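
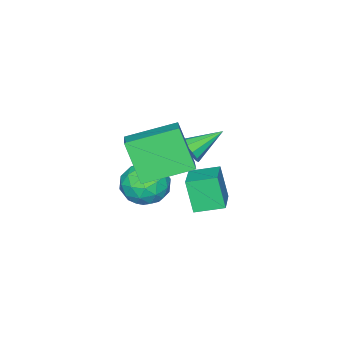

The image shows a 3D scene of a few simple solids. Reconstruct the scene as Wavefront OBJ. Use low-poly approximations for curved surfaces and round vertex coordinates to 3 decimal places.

v -0.324 1.459 -0.301
v 0.023 1.595 0.269
v -1.736 2.121 0.401
v 0.053 1.929 0.015
v -0.06 2.084 -0.359
v -0.274 2 -0.711
v -0.507 1.709 -0.906
v -0.67 1.324 -0.87
v -0.7 0.99 -0.617
v -0.587 0.835 -0.243
v -0.373 0.919 0.109
v -0.14 1.21 0.304
v -0.318 0.424 -2.732
v 0.27 0.725 -1.821
v 0.93 -0.845 -3.119
v 1.518 -0.544 -2.208
v 0.524 -1.058 -2.091
v -0.247 -0.274 -1.852
v 1.447 0.154 -3.088
v 0.676 0.938 -2.849
v 1.361 0.558 -2.041
v 0.791 -0.191 -1.425
v 0.409 0.071 -3.515
v -0.161 -0.678 -2.899
v -0.133 0.685 -2.243
v 1.333 -0.805 -2.697
v 0.749 -1.108 -2.628
v 1.095 -0.931 -2.093
v -0.437 0.098 -2.261
v -0.092 0.275 -1.726
v 0.058 -0.772 -1.884
v 1.292 -0.395 -3.214
v 1.637 -0.218 -2.679
v 0.105 0.811 -2.847
v 0.451 0.988 -2.312
v 1.142 0.652 -3.056
v 0.854 0.764 -1.837
v 1.587 0.019 -2.064
v 1.545 0.429 -2.581
v 1.092 0.89 -2.441
v 0.518 0.324 -1.475
v 1.252 -0.421 -1.702
v 0.667 -0.723 -1.633
v 0.214 -0.263 -1.493
v 1.159 0.226 -1.604
v -0.052 0.301 -3.238
v 0.682 -0.444 -3.465
v 0.986 0.143 -3.447
v 0.533 0.603 -3.307
v -0.387 -0.139 -2.876
v 0.346 -0.884 -3.103
v 0.108 -1.01 -2.499
v -0.345 -0.549 -2.359
v 0.041 -0.346 -3.336
v 2.884 1.591 0.008
v 2.671 0.604 1.792
v 1.338 3.032 0.622
v 1.126 2.045 2.406
v 4.074 2.575 0.694
v 3.862 1.588 2.478
v 2.529 4.016 1.308
v 2.316 3.029 3.092
v 1.468 3.249 -1.475
v 1.306 2.721 -0.049
v 0.737 4.237 -1.193
v 0.575 3.708 0.234
v 2.785 4.092 -1.014
v 2.623 3.563 0.413
v 2.054 5.079 -0.731
v 1.892 4.551 0.695
f 2 1 4
f 2 4 3
f 4 1 5
f 4 5 3
f 5 1 6
f 5 6 3
f 6 1 7
f 6 7 3
f 7 1 8
f 7 8 3
f 8 1 9
f 8 9 3
f 9 1 10
f 9 10 3
f 10 1 11
f 10 11 3
f 11 1 12
f 11 12 3
f 12 1 2
f 12 2 3
f 13 50 29
f 50 24 53
f 29 53 18
f 50 53 29
f 13 29 25
f 29 18 30
f 25 30 14
f 29 30 25
f 13 25 34
f 25 14 35
f 34 35 20
f 25 35 34
f 13 34 46
f 34 20 49
f 46 49 23
f 34 49 46
f 13 46 50
f 46 23 54
f 50 54 24
f 46 54 50
f 14 30 41
f 30 18 44
f 41 44 22
f 30 44 41
f 18 53 31
f 53 24 52
f 31 52 17
f 53 52 31
f 24 54 51
f 54 23 47
f 51 47 15
f 54 47 51
f 23 49 48
f 49 20 36
f 48 36 19
f 49 36 48
f 20 35 40
f 35 14 37
f 40 37 21
f 35 37 40
f 16 42 28
f 42 22 43
f 28 43 17
f 42 43 28
f 16 28 26
f 28 17 27
f 26 27 15
f 28 27 26
f 16 26 33
f 26 15 32
f 33 32 19
f 26 32 33
f 16 33 38
f 33 19 39
f 38 39 21
f 33 39 38
f 16 38 42
f 38 21 45
f 42 45 22
f 38 45 42
f 17 43 31
f 43 22 44
f 31 44 18
f 43 44 31
f 15 27 51
f 27 17 52
f 51 52 24
f 27 52 51
f 19 32 48
f 32 15 47
f 48 47 23
f 32 47 48
f 21 39 40
f 39 19 36
f 40 36 20
f 39 36 40
f 22 45 41
f 45 21 37
f 41 37 14
f 45 37 41
f 56 58 55
f 59 56 55
f 55 58 57
f 57 59 55
f 56 62 58
f 60 56 59
f 60 62 56
f 58 62 57
f 61 59 57
f 57 62 61
f 61 60 59
f 62 60 61
f 64 66 63
f 67 64 63
f 63 66 65
f 65 67 63
f 64 70 66
f 68 64 67
f 68 70 64
f 66 70 65
f 69 67 65
f 65 70 69
f 69 68 67
f 70 68 69



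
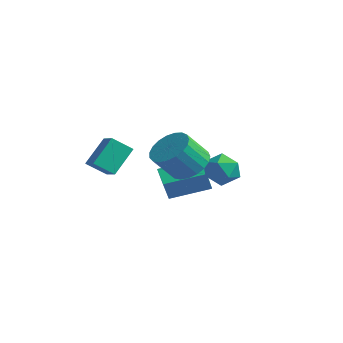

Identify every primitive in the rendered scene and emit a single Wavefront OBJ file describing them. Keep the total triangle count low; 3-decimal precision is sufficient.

v 0.939 -1.922 2.59
v 1.836 -2.283 2.382
v 1.699 -3.28 3.521
v 0.801 -2.918 3.73
v 1.925 -1.986 2.653
v 1.787 -2.983 3.792
v 1.842 -1.678 2.913
v 1.705 -2.674 4.052
v 1.604 -1.411 3.117
v 1.467 -2.408 4.256
v 1.25 -1.233 3.23
v 1.113 -2.23 4.369
v 0.843 -1.174 3.232
v 0.706 -2.171 4.372
v 0.452 -1.245 3.124
v 0.315 -2.241 4.263
v 0.145 -1.432 2.923
v 0.008 -2.429 4.063
v -0.024 -1.704 2.665
v -0.161 -2.701 3.804
v -0.027 -2.014 2.394
v -0.164 -3.01 3.533
v 0.137 -2.307 2.156
v -0.001 -3.304 3.296
v 0.439 -2.534 1.994
v 0.302 -3.531 3.134
v 0.828 -2.656 1.935
v 0.691 -3.652 3.074
v 1.236 -2.65 1.989
v 1.099 -3.646 3.129
v 1.593 -2.518 2.147
v 1.456 -3.515 3.287
v -3.403 -4.127 1.907
v -3.553 -3.047 3.091
v -2.989 -3.317 1.22
v -3.139 -2.237 2.405
v -2.541 -4.323 2.195
v -2.691 -3.243 3.38
v -2.127 -3.513 1.509
v -2.277 -2.433 2.693
v -4.94 1.167 -0.905
v -4.758 0.721 0.128
v -3.944 2.816 -0.368
v -3.762 2.37 0.665
v -3.738 0.59 -1.365
v -3.556 0.144 -0.332
v -2.742 2.239 -0.828
v -2.56 1.793 0.205
v 0.326 -0.126 2.191
v 0.77 0.117 1.429
v 1.49 -0.937 2.611
v 1.934 -0.694 1.849
v 1.772 -0.074 2.502
v 1.052 0.428 2.242
v 1.208 -1.248 1.798
v 0.488 -0.746 1.538
v 1.315 -0.576 1.186
v 1.664 0.149 1.621
v 0.596 -0.969 2.419
v 0.945 -0.244 2.854
f 2 1 5
f 2 5 3
f 3 5 6
f 3 6 4
f 5 1 7
f 5 7 6
f 6 7 8
f 6 8 4
f 7 1 9
f 7 9 8
f 8 9 10
f 8 10 4
f 9 1 11
f 9 11 10
f 10 11 12
f 10 12 4
f 11 1 13
f 11 13 12
f 12 13 14
f 12 14 4
f 13 1 15
f 13 15 14
f 14 15 16
f 14 16 4
f 15 1 17
f 15 17 16
f 16 17 18
f 16 18 4
f 17 1 19
f 17 19 18
f 18 19 20
f 18 20 4
f 19 1 21
f 19 21 20
f 20 21 22
f 20 22 4
f 21 1 23
f 21 23 22
f 22 23 24
f 22 24 4
f 23 1 25
f 23 25 24
f 24 25 26
f 24 26 4
f 25 1 27
f 25 27 26
f 26 27 28
f 26 28 4
f 27 1 29
f 27 29 28
f 28 29 30
f 28 30 4
f 29 1 31
f 29 31 30
f 30 31 32
f 30 32 4
f 31 1 2
f 31 2 32
f 32 2 3
f 32 3 4
f 34 36 33
f 37 34 33
f 33 36 35
f 35 37 33
f 34 40 36
f 38 34 37
f 38 40 34
f 36 40 35
f 39 37 35
f 35 40 39
f 39 38 37
f 40 38 39
f 42 44 41
f 45 42 41
f 41 44 43
f 43 45 41
f 42 48 44
f 46 42 45
f 46 48 42
f 44 48 43
f 47 45 43
f 43 48 47
f 47 46 45
f 48 46 47
f 49 60 54
f 49 54 50
f 49 50 56
f 49 56 59
f 49 59 60
f 50 54 58
f 54 60 53
f 60 59 51
f 59 56 55
f 56 50 57
f 52 58 53
f 52 53 51
f 52 51 55
f 52 55 57
f 52 57 58
f 53 58 54
f 51 53 60
f 55 51 59
f 57 55 56
f 58 57 50



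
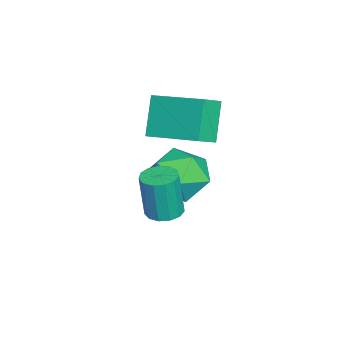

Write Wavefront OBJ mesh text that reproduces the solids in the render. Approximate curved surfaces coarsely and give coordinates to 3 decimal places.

v 1.979 2.358 -2.536
v 2.566 2.634 -2.508
v 2.569 2.459 -0.797
v 1.981 2.182 -0.824
v 2.323 2.906 -2.48
v 2.326 2.731 -0.769
v 1.97 3.004 -2.469
v 1.973 2.829 -0.758
v 1.62 2.897 -2.48
v 1.623 2.722 -0.769
v 1.384 2.618 -2.508
v 1.387 2.443 -0.797
v 1.336 2.257 -2.545
v 1.339 2.082 -0.834
v 1.493 1.927 -2.579
v 1.496 1.752 -0.868
v 1.804 1.735 -2.599
v 1.807 1.56 -0.888
v 2.17 1.74 -2.599
v 2.173 1.565 -0.888
v 2.475 1.941 -2.579
v 2.478 1.766 -0.868
v 2.623 2.274 -2.545
v 2.626 2.099 -0.834
v -1.917 1.689 -1.785
v -2.902 1.721 -0.4
v -1.049 3.593 -1.211
v -2.034 3.625 0.174
v -1.186 1.195 -1.254
v -2.171 1.227 0.131
v -0.318 3.099 -0.68
v -1.303 3.131 0.705
v -2.798 2.093 -3.852
v -2.103 2.98 -4.319
v -1.317 1.56 -2.661
v -0.622 2.447 -3.128
v -1.583 2.728 -2.432
v -2.498 3.058 -3.168
v -0.922 1.482 -3.812
v -1.837 1.812 -4.548
v -0.943 2.602 -4.294
v -1.352 3.372 -3.441
v -2.068 1.168 -3.539
v -2.477 1.938 -2.686
f 2 1 5
f 2 5 3
f 3 5 6
f 3 6 4
f 5 1 7
f 5 7 6
f 6 7 8
f 6 8 4
f 7 1 9
f 7 9 8
f 8 9 10
f 8 10 4
f 9 1 11
f 9 11 10
f 10 11 12
f 10 12 4
f 11 1 13
f 11 13 12
f 12 13 14
f 12 14 4
f 13 1 15
f 13 15 14
f 14 15 16
f 14 16 4
f 15 1 17
f 15 17 16
f 16 17 18
f 16 18 4
f 17 1 19
f 17 19 18
f 18 19 20
f 18 20 4
f 19 1 21
f 19 21 20
f 20 21 22
f 20 22 4
f 21 1 23
f 21 23 22
f 22 23 24
f 22 24 4
f 23 1 2
f 23 2 24
f 24 2 3
f 24 3 4
f 26 28 25
f 29 26 25
f 25 28 27
f 27 29 25
f 26 32 28
f 30 26 29
f 30 32 26
f 28 32 27
f 31 29 27
f 27 32 31
f 31 30 29
f 32 30 31
f 33 44 38
f 33 38 34
f 33 34 40
f 33 40 43
f 33 43 44
f 34 38 42
f 38 44 37
f 44 43 35
f 43 40 39
f 40 34 41
f 36 42 37
f 36 37 35
f 36 35 39
f 36 39 41
f 36 41 42
f 37 42 38
f 35 37 44
f 39 35 43
f 41 39 40
f 42 41 34



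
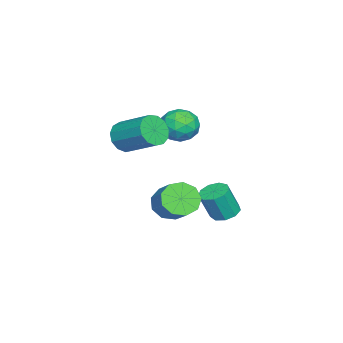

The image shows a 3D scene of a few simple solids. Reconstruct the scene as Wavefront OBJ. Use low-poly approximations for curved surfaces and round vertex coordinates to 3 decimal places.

v -2.331 1.623 1.538
v -1.38 1.808 1.031
v -1.5 0.612 2.729
v -0.549 0.797 2.222
v -1.05 1.608 2.758
v -1.563 2.233 2.022
v -1.317 0.187 1.738
v -1.83 0.812 1.002
v -0.753 0.92 1.155
v -0.588 1.799 1.785
v -2.292 0.621 1.975
v -2.127 1.5 2.605
v -1.929 1.804 1.18
v -0.951 0.616 2.58
v -1.246 1.093 2.895
v -0.687 1.202 2.597
v -2.036 2.054 1.762
v -1.477 2.163 1.464
v -1.283 2.045 2.479
v -1.403 0.257 2.296
v -0.844 0.366 1.998
v -2.193 1.218 1.163
v -1.634 1.327 0.865
v -1.597 0.375 1.281
v -1.001 1.391 0.955
v -0.512 0.797 1.655
v -0.964 0.438 1.371
v -1.266 0.806 0.938
v -0.904 1.907 1.325
v -0.415 1.314 2.025
v -0.71 1.79 2.34
v -1.012 2.157 1.907
v -0.535 1.386 1.398
v -2.465 1.106 1.735
v -1.976 0.513 2.435
v -1.868 0.263 1.853
v -2.17 0.63 1.42
v -2.368 1.623 2.105
v -1.879 1.029 2.805
v -1.614 1.614 2.822
v -1.916 1.982 2.389
v -2.345 1.034 2.362
v 0.059 1.219 -2.935
v 0.529 1.637 -3.788
v 1.69 2.559 -2.699
v 1.221 2.141 -1.845
v -0.015 2.064 -3.57
v 1.146 2.986 -2.48
v -0.524 2.096 -3.055
v 0.637 3.018 -1.965
v -0.76 1.717 -2.483
v 0.401 2.639 -1.393
v -0.612 1.105 -2.123
v 0.549 2.027 -1.033
v -0.151 0.547 -2.143
v 1.011 1.468 -1.053
v 0.41 0.303 -2.533
v 1.571 1.224 -1.443
v 0.806 0.488 -3.112
v 1.967 1.409 -2.022
v 0.853 1.015 -3.607
v 2.014 1.936 -2.517
v 0.545 -1.002 1.665
v 1.108 -0.757 0.914
v 1.758 1.027 1.985
v 1.195 0.782 2.735
v 0.621 -0.525 0.823
v 1.271 1.259 1.894
v 0.11 -0.445 1
v 0.76 1.339 2.071
v -0.263 -0.542 1.388
v 0.387 1.243 2.459
v -0.379 -0.785 1.863
v 0.271 1 2.934
v -0.202 -1.097 2.276
v 0.448 0.688 3.347
v 0.212 -1.379 2.494
v 0.862 0.406 3.565
v 0.732 -1.541 2.449
v 1.382 0.243 3.52
v 1.192 -1.532 2.155
v 1.842 0.252 3.226
v 1.447 -1.355 1.705
v 2.097 0.429 2.776
v 1.416 -1.066 1.243
v 2.066 0.718 2.314
v -2.318 3.385 -4.501
v -1.523 3.624 -4.629
v -1.107 3.114 -2.986
v -1.902 2.875 -2.859
v -1.828 4.062 -4.415
v -1.412 3.552 -2.772
v -2.362 4.183 -4.242
v -1.946 3.673 -2.599
v -2.876 3.931 -4.191
v -2.46 3.42 -2.548
v -3.129 3.423 -4.284
v -2.712 2.913 -2.641
v -3.002 2.898 -4.48
v -2.586 2.388 -2.837
v -2.555 2.601 -4.685
v -2.139 2.09 -3.042
v -1.998 2.67 -4.805
v -1.581 2.16 -3.162
v -1.59 3.075 -4.782
v -1.174 2.564 -3.139
f 1 38 17
f 38 12 41
f 17 41 6
f 38 41 17
f 1 17 13
f 17 6 18
f 13 18 2
f 17 18 13
f 1 13 22
f 13 2 23
f 22 23 8
f 13 23 22
f 1 22 34
f 22 8 37
f 34 37 11
f 22 37 34
f 1 34 38
f 34 11 42
f 38 42 12
f 34 42 38
f 2 18 29
f 18 6 32
f 29 32 10
f 18 32 29
f 6 41 19
f 41 12 40
f 19 40 5
f 41 40 19
f 12 42 39
f 42 11 35
f 39 35 3
f 42 35 39
f 11 37 36
f 37 8 24
f 36 24 7
f 37 24 36
f 8 23 28
f 23 2 25
f 28 25 9
f 23 25 28
f 4 30 16
f 30 10 31
f 16 31 5
f 30 31 16
f 4 16 14
f 16 5 15
f 14 15 3
f 16 15 14
f 4 14 21
f 14 3 20
f 21 20 7
f 14 20 21
f 4 21 26
f 21 7 27
f 26 27 9
f 21 27 26
f 4 26 30
f 26 9 33
f 30 33 10
f 26 33 30
f 5 31 19
f 31 10 32
f 19 32 6
f 31 32 19
f 3 15 39
f 15 5 40
f 39 40 12
f 15 40 39
f 7 20 36
f 20 3 35
f 36 35 11
f 20 35 36
f 9 27 28
f 27 7 24
f 28 24 8
f 27 24 28
f 10 33 29
f 33 9 25
f 29 25 2
f 33 25 29
f 44 43 47
f 44 47 45
f 45 47 48
f 45 48 46
f 47 43 49
f 47 49 48
f 48 49 50
f 48 50 46
f 49 43 51
f 49 51 50
f 50 51 52
f 50 52 46
f 51 43 53
f 51 53 52
f 52 53 54
f 52 54 46
f 53 43 55
f 53 55 54
f 54 55 56
f 54 56 46
f 55 43 57
f 55 57 56
f 56 57 58
f 56 58 46
f 57 43 59
f 57 59 58
f 58 59 60
f 58 60 46
f 59 43 61
f 59 61 60
f 60 61 62
f 60 62 46
f 61 43 44
f 61 44 62
f 62 44 45
f 62 45 46
f 64 63 67
f 64 67 65
f 65 67 68
f 65 68 66
f 67 63 69
f 67 69 68
f 68 69 70
f 68 70 66
f 69 63 71
f 69 71 70
f 70 71 72
f 70 72 66
f 71 63 73
f 71 73 72
f 72 73 74
f 72 74 66
f 73 63 75
f 73 75 74
f 74 75 76
f 74 76 66
f 75 63 77
f 75 77 76
f 76 77 78
f 76 78 66
f 77 63 79
f 77 79 78
f 78 79 80
f 78 80 66
f 79 63 81
f 79 81 80
f 80 81 82
f 80 82 66
f 81 63 83
f 81 83 82
f 82 83 84
f 82 84 66
f 83 63 85
f 83 85 84
f 84 85 86
f 84 86 66
f 85 63 64
f 85 64 86
f 86 64 65
f 86 65 66
f 88 87 91
f 88 91 89
f 89 91 92
f 89 92 90
f 91 87 93
f 91 93 92
f 92 93 94
f 92 94 90
f 93 87 95
f 93 95 94
f 94 95 96
f 94 96 90
f 95 87 97
f 95 97 96
f 96 97 98
f 96 98 90
f 97 87 99
f 97 99 98
f 98 99 100
f 98 100 90
f 99 87 101
f 99 101 100
f 100 101 102
f 100 102 90
f 101 87 103
f 101 103 102
f 102 103 104
f 102 104 90
f 103 87 105
f 103 105 104
f 104 105 106
f 104 106 90
f 105 87 88
f 105 88 106
f 106 88 89
f 106 89 90



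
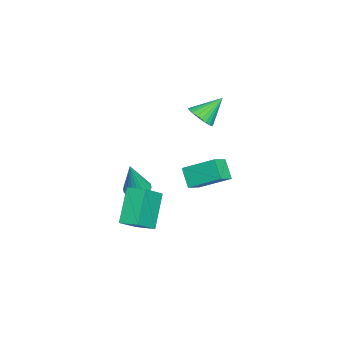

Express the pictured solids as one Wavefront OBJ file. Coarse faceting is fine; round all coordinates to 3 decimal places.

v 0.311 -1.761 -4.043
v 0.888 -1.564 -4.202
v 0.849 -1.959 -2.337
v 0.758 -1.326 -4.133
v 0.539 -1.173 -4.047
v 0.275 -1.137 -3.959
v 0.018 -1.225 -3.889
v -0.18 -1.418 -3.848
v -0.282 -1.68 -3.847
v -0.266 -1.957 -3.884
v -0.136 -2.196 -3.953
v 0.083 -2.348 -4.04
v 0.347 -2.384 -4.127
v 0.604 -2.297 -4.198
v 0.803 -2.103 -4.238
v 0.904 -1.842 -4.239
v 0.438 0.719 -2.384
v 1.208 0.384 -1.962
v 0.609 2.151 -1.562
v 1.379 1.817 -1.14
v 1.041 1.103 -3.18
v 1.811 0.769 -2.758
v 1.212 2.536 -2.358
v 1.982 2.201 -1.936
v 3.139 -1.197 -4.615
v 1.964 -1.111 -3.163
v 3.393 -0.337 -4.46
v 2.218 -0.251 -3.008
v 4.242 -1.689 -3.692
v 3.067 -1.603 -2.24
v 4.496 -0.829 -3.537
v 3.321 -0.743 -2.085
v -2 0.597 -0.596
v -1.489 1.093 -0.758
v -2.54 1.483 0.416
v -1.699 1.168 -0.936
v -1.954 1.157 -1.062
v -2.216 1.06 -1.117
v -2.445 0.892 -1.093
v -2.607 0.68 -0.993
v -2.676 0.455 -0.833
v -2.642 0.252 -0.636
v -2.51 0.101 -0.434
v -2.301 0.025 -0.256
v -2.046 0.037 -0.13
v -1.784 0.133 -0.075
v -1.555 0.301 -0.099
v -1.393 0.513 -0.199
v -1.324 0.738 -0.359
v -1.358 0.942 -0.556
f 2 1 4
f 2 4 3
f 4 1 5
f 4 5 3
f 5 1 6
f 5 6 3
f 6 1 7
f 6 7 3
f 7 1 8
f 7 8 3
f 8 1 9
f 8 9 3
f 9 1 10
f 9 10 3
f 10 1 11
f 10 11 3
f 11 1 12
f 11 12 3
f 12 1 13
f 12 13 3
f 13 1 14
f 13 14 3
f 14 1 15
f 14 15 3
f 15 1 16
f 15 16 3
f 16 1 2
f 16 2 3
f 18 20 17
f 21 18 17
f 17 20 19
f 19 21 17
f 18 24 20
f 22 18 21
f 22 24 18
f 20 24 19
f 23 21 19
f 19 24 23
f 23 22 21
f 24 22 23
f 26 28 25
f 29 26 25
f 25 28 27
f 27 29 25
f 26 32 28
f 30 26 29
f 30 32 26
f 28 32 27
f 31 29 27
f 27 32 31
f 31 30 29
f 32 30 31
f 34 33 36
f 34 36 35
f 36 33 37
f 36 37 35
f 37 33 38
f 37 38 35
f 38 33 39
f 38 39 35
f 39 33 40
f 39 40 35
f 40 33 41
f 40 41 35
f 41 33 42
f 41 42 35
f 42 33 43
f 42 43 35
f 43 33 44
f 43 44 35
f 44 33 45
f 44 45 35
f 45 33 46
f 45 46 35
f 46 33 47
f 46 47 35
f 47 33 48
f 47 48 35
f 48 33 49
f 48 49 35
f 49 33 50
f 49 50 35
f 50 33 34
f 50 34 35



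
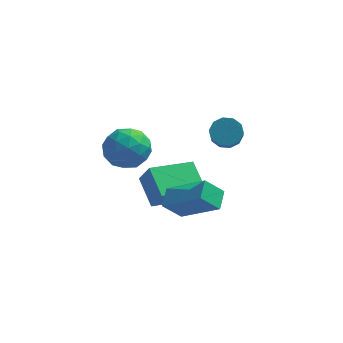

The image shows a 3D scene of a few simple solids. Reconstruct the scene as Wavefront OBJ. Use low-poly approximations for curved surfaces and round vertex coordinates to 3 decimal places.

v -0.206 3.27 0.663
v 0.372 3.013 0.319
v 0.523 1.572 1.653
v -0.054 1.83 1.997
v 0.512 3.307 0.621
v 0.664 1.866 1.956
v 0.378 3.588 0.939
v 0.53 2.147 2.274
v 0.021 3.747 1.152
v 0.173 2.307 2.487
v -0.422 3.725 1.177
v -0.271 2.284 2.512
v -0.783 3.528 1.007
v -0.632 2.087 2.341
v -0.924 3.234 0.704
v -0.772 1.793 2.039
v -0.79 2.953 0.386
v -0.638 1.512 1.721
v -0.433 2.793 0.173
v -0.281 1.353 1.508
v 0.011 2.816 0.148
v 0.162 1.375 1.483
v -2.364 -0.849 -0.874
v -0.7 -1.475 0.371
v -2.299 0.057 -0.505
v -0.635 -0.57 0.74
v -1.605 -0.55 -1.74
v 0.059 -1.177 -0.495
v -1.54 0.355 -1.371
v 0.124 -0.271 -0.126
v -3.495 0.163 2.134
v -2.809 -0.611 2.374
v -4.791 -0.809 2.706
v -4.105 -1.583 2.946
v -4.102 -0.679 3.503
v -3.301 -0.078 3.15
v -4.299 -1.342 1.93
v -3.498 -0.741 1.577
v -3.305 -1.541 2.248
v -3.184 -1.131 3.22
v -4.416 -0.289 1.86
v -4.295 0.121 2.832
v -3.038 -0.138 2.204
v -4.562 -1.282 2.876
v -4.56 -0.75 3.204
v -4.156 -1.205 3.345
v -3.328 0.175 2.66
v -2.924 -0.28 2.801
v -3.684 -0.32 3.465
v -4.676 -1.14 2.279
v -4.272 -1.595 2.42
v -3.444 -0.215 1.735
v -3.04 -0.67 1.876
v -3.916 -1.1 1.615
v -2.927 -1.14 2.271
v -3.688 -1.712 2.607
v -3.803 -1.57 2.01
v -3.332 -1.217 1.802
v -2.855 -0.899 2.842
v -3.617 -1.471 3.179
v -3.615 -0.939 3.506
v -3.144 -0.586 3.298
v -3.147 -1.446 2.768
v -3.983 0.051 1.901
v -4.745 -0.521 2.238
v -4.456 -0.834 1.782
v -3.985 -0.481 1.574
v -3.912 0.292 2.473
v -4.673 -0.28 2.809
v -4.268 -0.203 3.278
v -3.797 0.15 3.07
v -4.453 0.026 2.312
v -3.184 1.55 -3.077
v -3.9 2.777 -2.32
v -1.47 2.8 -3.481
v -2.186 4.027 -2.723
v -2.674 1.193 -2.017
v -3.39 2.42 -1.259
v -0.96 2.443 -2.42
v -1.676 3.67 -1.663
f 2 1 5
f 2 5 3
f 3 5 6
f 3 6 4
f 5 1 7
f 5 7 6
f 6 7 8
f 6 8 4
f 7 1 9
f 7 9 8
f 8 9 10
f 8 10 4
f 9 1 11
f 9 11 10
f 10 11 12
f 10 12 4
f 11 1 13
f 11 13 12
f 12 13 14
f 12 14 4
f 13 1 15
f 13 15 14
f 14 15 16
f 14 16 4
f 15 1 17
f 15 17 16
f 16 17 18
f 16 18 4
f 17 1 19
f 17 19 18
f 18 19 20
f 18 20 4
f 19 1 21
f 19 21 20
f 20 21 22
f 20 22 4
f 21 1 2
f 21 2 22
f 22 2 3
f 22 3 4
f 24 26 23
f 27 24 23
f 23 26 25
f 25 27 23
f 24 30 26
f 28 24 27
f 28 30 24
f 26 30 25
f 29 27 25
f 25 30 29
f 29 28 27
f 30 28 29
f 31 68 47
f 68 42 71
f 47 71 36
f 68 71 47
f 31 47 43
f 47 36 48
f 43 48 32
f 47 48 43
f 31 43 52
f 43 32 53
f 52 53 38
f 43 53 52
f 31 52 64
f 52 38 67
f 64 67 41
f 52 67 64
f 31 64 68
f 64 41 72
f 68 72 42
f 64 72 68
f 32 48 59
f 48 36 62
f 59 62 40
f 48 62 59
f 36 71 49
f 71 42 70
f 49 70 35
f 71 70 49
f 42 72 69
f 72 41 65
f 69 65 33
f 72 65 69
f 41 67 66
f 67 38 54
f 66 54 37
f 67 54 66
f 38 53 58
f 53 32 55
f 58 55 39
f 53 55 58
f 34 60 46
f 60 40 61
f 46 61 35
f 60 61 46
f 34 46 44
f 46 35 45
f 44 45 33
f 46 45 44
f 34 44 51
f 44 33 50
f 51 50 37
f 44 50 51
f 34 51 56
f 51 37 57
f 56 57 39
f 51 57 56
f 34 56 60
f 56 39 63
f 60 63 40
f 56 63 60
f 35 61 49
f 61 40 62
f 49 62 36
f 61 62 49
f 33 45 69
f 45 35 70
f 69 70 42
f 45 70 69
f 37 50 66
f 50 33 65
f 66 65 41
f 50 65 66
f 39 57 58
f 57 37 54
f 58 54 38
f 57 54 58
f 40 63 59
f 63 39 55
f 59 55 32
f 63 55 59
f 74 76 73
f 77 74 73
f 73 76 75
f 75 77 73
f 74 80 76
f 78 74 77
f 78 80 74
f 76 80 75
f 79 77 75
f 75 80 79
f 79 78 77
f 80 78 79



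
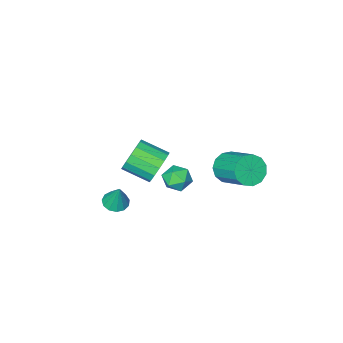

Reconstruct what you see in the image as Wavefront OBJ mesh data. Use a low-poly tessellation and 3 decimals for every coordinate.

v -2.658 0.998 -2.496
v -1.761 1.084 -2.679
v -1.724 2.809 -1.687
v -2.622 2.722 -1.504
v -2.012 1.314 -3.07
v -1.976 3.039 -2.077
v -2.468 1.444 -3.278
v -2.432 3.168 -2.286
v -2.985 1.432 -3.238
v -2.949 3.156 -2.246
v -3.398 1.282 -2.963
v -3.362 3.006 -1.971
v -3.576 1.042 -2.539
v -3.54 2.766 -1.547
v -3.462 0.788 -2.102
v -3.426 2.512 -1.11
v -3.093 0.6 -1.79
v -3.057 2.325 -0.798
v -2.586 0.539 -1.702
v -2.55 2.264 -0.709
v -2.102 0.624 -1.866
v -2.066 2.348 -0.874
v -1.794 0.827 -2.23
v -1.758 2.551 -1.238
v 0.526 -0.323 -1.815
v 1.221 -0.177 -2.476
v 2.048 -1.35 -1.867
v 1.354 -1.497 -1.205
v 1.348 0.115 -2.087
v 2.175 -1.059 -1.478
v 1.255 0.289 -1.625
v 2.082 -0.885 -1.016
v 0.966 0.299 -1.214
v 1.794 -0.875 -0.605
v 0.56 0.142 -0.964
v 1.388 -1.032 -0.355
v 0.145 -0.139 -0.942
v 0.973 -1.313 -0.333
v -0.168 -0.47 -1.153
v 0.659 -1.643 -0.544
v -0.295 -0.761 -1.542
v 0.532 -1.935 -0.933
v -0.202 -0.935 -2.004
v 0.625 -2.109 -1.395
v 0.086 -0.945 -2.415
v 0.914 -2.119 -1.806
v 0.492 -0.788 -2.665
v 1.32 -1.962 -2.056
v 0.907 -0.507 -2.687
v 1.735 -1.681 -2.078
v 3.708 0.612 -2.064
v 4.028 1.144 -2.285
v 3.812 1.108 -0.716
v 3.667 1.231 -2.289
v 3.318 1.12 -2.221
v 3.093 0.849 -2.103
v 3.063 0.502 -1.973
v 3.238 0.189 -1.872
v 3.562 0.011 -1.831
v 3.932 0.024 -1.864
v 4.231 0.223 -1.961
v 4.364 0.545 -2.09
v 4.288 0.889 -2.211
v 1.438 3.584 0.38
v 2.05 3.8 0.808
v 1.91 2.42 0.292
v 2.522 2.636 0.72
v 1.818 2.586 1.046
v 1.526 3.305 1.101
v 2.434 2.915 -0.001
v 2.142 3.634 0.054
v 2.666 3.387 0.573
v 2.285 3.183 1.22
v 1.675 3.037 -0.12
v 1.294 2.833 0.527
f 2 1 5
f 2 5 3
f 3 5 6
f 3 6 4
f 5 1 7
f 5 7 6
f 6 7 8
f 6 8 4
f 7 1 9
f 7 9 8
f 8 9 10
f 8 10 4
f 9 1 11
f 9 11 10
f 10 11 12
f 10 12 4
f 11 1 13
f 11 13 12
f 12 13 14
f 12 14 4
f 13 1 15
f 13 15 14
f 14 15 16
f 14 16 4
f 15 1 17
f 15 17 16
f 16 17 18
f 16 18 4
f 17 1 19
f 17 19 18
f 18 19 20
f 18 20 4
f 19 1 21
f 19 21 20
f 20 21 22
f 20 22 4
f 21 1 23
f 21 23 22
f 22 23 24
f 22 24 4
f 23 1 2
f 23 2 24
f 24 2 3
f 24 3 4
f 26 25 29
f 26 29 27
f 27 29 30
f 27 30 28
f 29 25 31
f 29 31 30
f 30 31 32
f 30 32 28
f 31 25 33
f 31 33 32
f 32 33 34
f 32 34 28
f 33 25 35
f 33 35 34
f 34 35 36
f 34 36 28
f 35 25 37
f 35 37 36
f 36 37 38
f 36 38 28
f 37 25 39
f 37 39 38
f 38 39 40
f 38 40 28
f 39 25 41
f 39 41 40
f 40 41 42
f 40 42 28
f 41 25 43
f 41 43 42
f 42 43 44
f 42 44 28
f 43 25 45
f 43 45 44
f 44 45 46
f 44 46 28
f 45 25 47
f 45 47 46
f 46 47 48
f 46 48 28
f 47 25 49
f 47 49 48
f 48 49 50
f 48 50 28
f 49 25 26
f 49 26 50
f 50 26 27
f 50 27 28
f 52 51 54
f 52 54 53
f 54 51 55
f 54 55 53
f 55 51 56
f 55 56 53
f 56 51 57
f 56 57 53
f 57 51 58
f 57 58 53
f 58 51 59
f 58 59 53
f 59 51 60
f 59 60 53
f 60 51 61
f 60 61 53
f 61 51 62
f 61 62 53
f 62 51 63
f 62 63 53
f 63 51 52
f 63 52 53
f 64 75 69
f 64 69 65
f 64 65 71
f 64 71 74
f 64 74 75
f 65 69 73
f 69 75 68
f 75 74 66
f 74 71 70
f 71 65 72
f 67 73 68
f 67 68 66
f 67 66 70
f 67 70 72
f 67 72 73
f 68 73 69
f 66 68 75
f 70 66 74
f 72 70 71
f 73 72 65



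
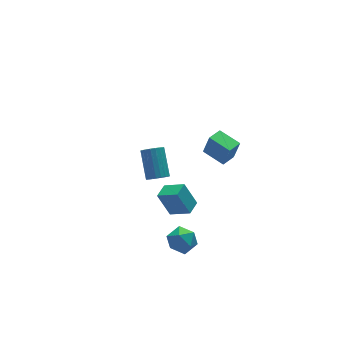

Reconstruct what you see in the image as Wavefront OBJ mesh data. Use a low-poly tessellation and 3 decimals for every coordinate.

v 1.425 -2.411 -2.464
v 0.935 -1.809 -1.019
v 0.649 -1.475 -3.117
v 0.159 -0.873 -1.672
v 2.181 -1.787 -2.468
v 1.691 -1.185 -1.023
v 1.405 -0.851 -3.121
v 0.915 -0.249 -1.676
v 2.954 -3.308 2.278
v 3.241 -3.462 3.547
v 2.381 -2.051 2.559
v 2.668 -2.204 3.828
v 3.832 -2.876 2.132
v 4.119 -3.029 3.401
v 3.259 -1.618 2.413
v 3.546 -1.772 3.682
v 0.333 -3.221 -2.313
v 0.957 -3.373 -3.008
v -0.577 -4.307 -2.892
v 0.047 -4.459 -3.587
v 0.262 -4.701 -2.698
v 0.824 -4.029 -2.34
v -0.444 -3.651 -3.56
v 0.118 -2.979 -3.202
v 0.477 -3.639 -3.779
v 0.913 -4.287 -3.246
v -0.533 -3.393 -2.654
v -0.097 -4.041 -2.121
v 1.98 2.72 -4.368
v 2.625 2.467 -4.265
v 3.004 3.946 -2.99
v 2.36 4.2 -3.092
v 2.666 2.648 -4.489
v 3.045 4.128 -3.213
v 2.589 2.843 -4.691
v 2.968 4.322 -3.416
v 2.406 3.016 -4.838
v 2.786 4.496 -3.562
v 2.15 3.138 -4.903
v 2.53 4.618 -3.628
v 1.865 3.188 -4.876
v 2.244 4.667 -3.6
v 1.599 3.157 -4.761
v 1.979 4.636 -3.485
v 1.4 3.05 -4.578
v 1.779 4.53 -3.302
v 1.3 2.886 -4.358
v 1.68 4.366 -3.083
v 1.319 2.694 -4.141
v 1.698 4.174 -2.865
v 1.451 2.506 -3.962
v 1.831 3.986 -2.687
v 1.675 2.355 -3.854
v 2.055 3.835 -2.578
v 1.952 2.268 -3.834
v 2.332 3.747 -2.559
v 2.234 2.258 -3.907
v 2.613 3.738 -2.632
v 2.472 2.328 -4.059
v 2.851 3.808 -2.784
f 2 4 1
f 5 2 1
f 1 4 3
f 3 5 1
f 2 8 4
f 6 2 5
f 6 8 2
f 4 8 3
f 7 5 3
f 3 8 7
f 7 6 5
f 8 6 7
f 10 12 9
f 13 10 9
f 9 12 11
f 11 13 9
f 10 16 12
f 14 10 13
f 14 16 10
f 12 16 11
f 15 13 11
f 11 16 15
f 15 14 13
f 16 14 15
f 17 28 22
f 17 22 18
f 17 18 24
f 17 24 27
f 17 27 28
f 18 22 26
f 22 28 21
f 28 27 19
f 27 24 23
f 24 18 25
f 20 26 21
f 20 21 19
f 20 19 23
f 20 23 25
f 20 25 26
f 21 26 22
f 19 21 28
f 23 19 27
f 25 23 24
f 26 25 18
f 30 29 33
f 30 33 31
f 31 33 34
f 31 34 32
f 33 29 35
f 33 35 34
f 34 35 36
f 34 36 32
f 35 29 37
f 35 37 36
f 36 37 38
f 36 38 32
f 37 29 39
f 37 39 38
f 38 39 40
f 38 40 32
f 39 29 41
f 39 41 40
f 40 41 42
f 40 42 32
f 41 29 43
f 41 43 42
f 42 43 44
f 42 44 32
f 43 29 45
f 43 45 44
f 44 45 46
f 44 46 32
f 45 29 47
f 45 47 46
f 46 47 48
f 46 48 32
f 47 29 49
f 47 49 48
f 48 49 50
f 48 50 32
f 49 29 51
f 49 51 50
f 50 51 52
f 50 52 32
f 51 29 53
f 51 53 52
f 52 53 54
f 52 54 32
f 53 29 55
f 53 55 54
f 54 55 56
f 54 56 32
f 55 29 57
f 55 57 56
f 56 57 58
f 56 58 32
f 57 29 59
f 57 59 58
f 58 59 60
f 58 60 32
f 59 29 30
f 59 30 60
f 60 30 31
f 60 31 32



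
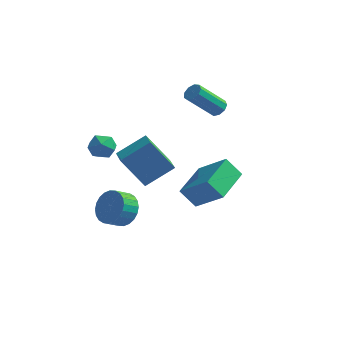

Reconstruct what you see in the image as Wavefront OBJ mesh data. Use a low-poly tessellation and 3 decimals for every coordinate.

v 3.255 -3.158 -0.173
v 2.456 -3.155 0.749
v 3.595 -1.085 0.117
v 2.796 -1.083 1.039
v 4.724 -3.577 1.101
v 3.925 -3.575 2.023
v 5.064 -1.505 1.391
v 4.265 -1.502 2.313
v -1.366 -0.129 -3.594
v -0.523 -0.359 -3.049
v -1.071 -1.02 -2.48
v -1.914 -0.791 -3.026
v -0.673 -0.052 -2.837
v -1.221 -0.714 -2.268
v -0.928 0.242 -2.74
v -1.476 -0.419 -2.171
v -1.25 0.481 -2.773
v -1.798 -0.18 -2.204
v -1.589 0.626 -2.931
v -2.137 -0.035 -2.362
v -1.895 0.657 -3.19
v -2.443 -0.004 -2.622
v -2.12 0.567 -3.511
v -2.668 -0.094 -2.942
v -2.23 0.372 -3.844
v -2.778 -0.289 -3.276
v -2.209 0.1 -4.14
v -2.757 -0.561 -3.571
v -2.059 -0.206 -4.352
v -2.607 -0.868 -3.783
v -1.804 -0.501 -4.449
v -2.352 -1.162 -3.88
v -1.482 -0.74 -4.416
v -2.03 -1.401 -3.847
v -1.143 -0.885 -4.258
v -1.691 -1.546 -3.689
v -0.837 -0.916 -3.998
v -1.385 -1.577 -3.43
v -0.612 -0.826 -3.678
v -1.16 -1.487 -3.109
v -0.502 -0.631 -3.344
v -1.05 -1.292 -2.776
v -2.506 -1.786 2.298
v -1.909 -1.322 2.586
v -1.651 -2.758 2.094
v -1.054 -2.294 2.382
v -1.63 -2.568 2.88
v -2.158 -1.967 3.007
v -1.402 -2.113 1.673
v -1.93 -1.512 1.8
v -1.226 -1.524 2.2
v -1.367 -1.805 2.946
v -2.193 -2.275 1.734
v -2.334 -2.556 2.48
v 2.271 4.219 1.95
v 2.536 4.545 2.335
v 1.394 3.728 3.815
v 1.129 3.401 3.43
v 2.222 4.731 2.196
v 1.081 3.913 3.676
v 1.932 4.677 1.941
v 0.79 3.859 3.421
v 1.8 4.408 1.691
v 0.658 3.591 3.171
v 1.888 4.051 1.562
v 0.746 3.234 3.042
v 2.155 3.772 1.615
v 1.014 2.955 3.095
v 2.477 3.702 1.824
v 1.335 2.885 3.304
v 2.702 3.874 2.092
v 1.56 3.057 3.572
v 2.725 4.207 2.294
v 1.584 3.389 3.774
v -1.818 0.717 -0.555
v -0.546 1.695 0.426
v -2.445 1.902 -0.922
v -1.174 2.879 0.059
v -0.566 0.841 -2.299
v 0.705 1.818 -1.318
v -1.194 2.025 -2.666
v 0.078 3.003 -1.685
f 2 4 1
f 5 2 1
f 1 4 3
f 3 5 1
f 2 8 4
f 6 2 5
f 6 8 2
f 4 8 3
f 7 5 3
f 3 8 7
f 7 6 5
f 8 6 7
f 10 9 13
f 10 13 11
f 11 13 14
f 11 14 12
f 13 9 15
f 13 15 14
f 14 15 16
f 14 16 12
f 15 9 17
f 15 17 16
f 16 17 18
f 16 18 12
f 17 9 19
f 17 19 18
f 18 19 20
f 18 20 12
f 19 9 21
f 19 21 20
f 20 21 22
f 20 22 12
f 21 9 23
f 21 23 22
f 22 23 24
f 22 24 12
f 23 9 25
f 23 25 24
f 24 25 26
f 24 26 12
f 25 9 27
f 25 27 26
f 26 27 28
f 26 28 12
f 27 9 29
f 27 29 28
f 28 29 30
f 28 30 12
f 29 9 31
f 29 31 30
f 30 31 32
f 30 32 12
f 31 9 33
f 31 33 32
f 32 33 34
f 32 34 12
f 33 9 35
f 33 35 34
f 34 35 36
f 34 36 12
f 35 9 37
f 35 37 36
f 36 37 38
f 36 38 12
f 37 9 39
f 37 39 38
f 38 39 40
f 38 40 12
f 39 9 41
f 39 41 40
f 40 41 42
f 40 42 12
f 41 9 10
f 41 10 42
f 42 10 11
f 42 11 12
f 43 54 48
f 43 48 44
f 43 44 50
f 43 50 53
f 43 53 54
f 44 48 52
f 48 54 47
f 54 53 45
f 53 50 49
f 50 44 51
f 46 52 47
f 46 47 45
f 46 45 49
f 46 49 51
f 46 51 52
f 47 52 48
f 45 47 54
f 49 45 53
f 51 49 50
f 52 51 44
f 56 55 59
f 56 59 57
f 57 59 60
f 57 60 58
f 59 55 61
f 59 61 60
f 60 61 62
f 60 62 58
f 61 55 63
f 61 63 62
f 62 63 64
f 62 64 58
f 63 55 65
f 63 65 64
f 64 65 66
f 64 66 58
f 65 55 67
f 65 67 66
f 66 67 68
f 66 68 58
f 67 55 69
f 67 69 68
f 68 69 70
f 68 70 58
f 69 55 71
f 69 71 70
f 70 71 72
f 70 72 58
f 71 55 73
f 71 73 72
f 72 73 74
f 72 74 58
f 73 55 56
f 73 56 74
f 74 56 57
f 74 57 58
f 76 78 75
f 79 76 75
f 75 78 77
f 77 79 75
f 76 82 78
f 80 76 79
f 80 82 76
f 78 82 77
f 81 79 77
f 77 82 81
f 81 80 79
f 82 80 81



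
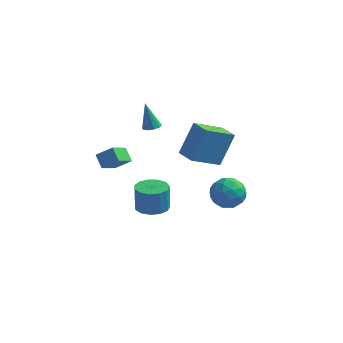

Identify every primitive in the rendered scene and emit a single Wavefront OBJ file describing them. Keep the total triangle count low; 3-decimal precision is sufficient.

v -1.452 0.609 -3.582
v -0.578 0.955 -3.577
v -0.634 1.077 -2.053
v -1.508 0.731 -2.058
v -0.903 1.371 -3.623
v -0.959 1.493 -2.099
v -1.402 1.545 -3.655
v -1.458 1.667 -2.131
v -1.917 1.422 -3.664
v -1.973 1.544 -2.14
v -2.284 1.04 -3.648
v -2.341 1.163 -2.123
v -2.387 0.522 -3.61
v -2.444 0.644 -2.086
v -2.193 0.032 -3.563
v -2.25 0.154 -2.039
v -1.764 -0.276 -3.523
v -1.82 -0.154 -1.999
v -1.235 -0.302 -3.501
v -1.292 -0.18 -1.977
v -0.775 -0.039 -3.505
v -0.832 0.083 -1.981
v -0.53 0.429 -3.533
v -0.587 0.551 -2.009
v 2.535 -0.146 -0.139
v 3.189 -0.09 -0.92
v 3.071 -1.67 0.2
v 3.725 -1.614 -0.581
v 3.87 -1.037 0.248
v 3.538 -0.095 0.038
v 2.722 -1.665 -0.758
v 2.39 -0.723 -0.968
v 3.304 -1.028 -1.303
v 4.013 -0.64 -0.681
v 2.247 -1.12 -0.039
v 2.956 -0.732 0.583
v 2.815 0.015 -0.559
v 3.445 -1.775 -0.161
v 3.53 -1.436 0.326
v 3.914 -1.403 -0.133
v 3.02 0.012 0.004
v 3.404 0.046 -0.455
v 3.805 -0.511 0.231
v 2.856 -1.806 -0.265
v 3.24 -1.772 -0.724
v 2.346 -0.357 -0.587
v 2.73 -0.324 -1.046
v 2.455 -1.249 -0.951
v 3.267 -0.503 -1.243
v 3.582 -1.398 -1.044
v 2.993 -1.428 -1.148
v 2.798 -0.875 -1.271
v 3.684 -0.275 -0.878
v 3.999 -1.17 -0.678
v 4.084 -0.831 -0.191
v 3.889 -0.278 -0.314
v 3.752 -0.826 -1.103
v 2.261 -0.59 -0.042
v 2.576 -1.485 0.158
v 2.371 -1.482 -0.406
v 2.176 -0.929 -0.529
v 2.678 -0.362 0.324
v 2.993 -1.257 0.523
v 3.462 -0.885 0.551
v 3.267 -0.332 0.428
v 2.508 -0.934 0.383
v 0.523 1.177 0.176
v 1.044 2.075 2.047
v -0.415 1.963 0.06
v 0.105 2.861 1.931
v 1.715 2.459 -0.771
v 2.235 3.357 1.1
v 0.776 3.245 -0.887
v 1.297 4.143 0.984
v -2.28 3.059 1.025
v -2.003 2.614 1.155
v -2.72 3.261 2.655
v -1.784 2.91 1.177
v -1.797 3.276 1.128
v -2.036 3.54 1.031
v -2.39 3.579 0.931
v -2.692 3.375 0.875
v -2.802 3.022 0.889
v -2.668 2.687 0.967
v -2.352 2.526 1.072
v -4.377 2.056 -1.033
v -4.705 0.929 -0.346
v -3.478 2.203 -0.364
v -3.805 1.076 0.323
v -3.855 1.544 -1.623
v -4.182 0.417 -0.936
v -2.955 1.691 -0.954
v -3.283 0.564 -0.267
f 2 1 5
f 2 5 3
f 3 5 6
f 3 6 4
f 5 1 7
f 5 7 6
f 6 7 8
f 6 8 4
f 7 1 9
f 7 9 8
f 8 9 10
f 8 10 4
f 9 1 11
f 9 11 10
f 10 11 12
f 10 12 4
f 11 1 13
f 11 13 12
f 12 13 14
f 12 14 4
f 13 1 15
f 13 15 14
f 14 15 16
f 14 16 4
f 15 1 17
f 15 17 16
f 16 17 18
f 16 18 4
f 17 1 19
f 17 19 18
f 18 19 20
f 18 20 4
f 19 1 21
f 19 21 20
f 20 21 22
f 20 22 4
f 21 1 23
f 21 23 22
f 22 23 24
f 22 24 4
f 23 1 2
f 23 2 24
f 24 2 3
f 24 3 4
f 25 62 41
f 62 36 65
f 41 65 30
f 62 65 41
f 25 41 37
f 41 30 42
f 37 42 26
f 41 42 37
f 25 37 46
f 37 26 47
f 46 47 32
f 37 47 46
f 25 46 58
f 46 32 61
f 58 61 35
f 46 61 58
f 25 58 62
f 58 35 66
f 62 66 36
f 58 66 62
f 26 42 53
f 42 30 56
f 53 56 34
f 42 56 53
f 30 65 43
f 65 36 64
f 43 64 29
f 65 64 43
f 36 66 63
f 66 35 59
f 63 59 27
f 66 59 63
f 35 61 60
f 61 32 48
f 60 48 31
f 61 48 60
f 32 47 52
f 47 26 49
f 52 49 33
f 47 49 52
f 28 54 40
f 54 34 55
f 40 55 29
f 54 55 40
f 28 40 38
f 40 29 39
f 38 39 27
f 40 39 38
f 28 38 45
f 38 27 44
f 45 44 31
f 38 44 45
f 28 45 50
f 45 31 51
f 50 51 33
f 45 51 50
f 28 50 54
f 50 33 57
f 54 57 34
f 50 57 54
f 29 55 43
f 55 34 56
f 43 56 30
f 55 56 43
f 27 39 63
f 39 29 64
f 63 64 36
f 39 64 63
f 31 44 60
f 44 27 59
f 60 59 35
f 44 59 60
f 33 51 52
f 51 31 48
f 52 48 32
f 51 48 52
f 34 57 53
f 57 33 49
f 53 49 26
f 57 49 53
f 68 70 67
f 71 68 67
f 67 70 69
f 69 71 67
f 68 74 70
f 72 68 71
f 72 74 68
f 70 74 69
f 73 71 69
f 69 74 73
f 73 72 71
f 74 72 73
f 76 75 78
f 76 78 77
f 78 75 79
f 78 79 77
f 79 75 80
f 79 80 77
f 80 75 81
f 80 81 77
f 81 75 82
f 81 82 77
f 82 75 83
f 82 83 77
f 83 75 84
f 83 84 77
f 84 75 85
f 84 85 77
f 85 75 76
f 85 76 77
f 87 89 86
f 90 87 86
f 86 89 88
f 88 90 86
f 87 93 89
f 91 87 90
f 91 93 87
f 89 93 88
f 92 90 88
f 88 93 92
f 92 91 90
f 93 91 92



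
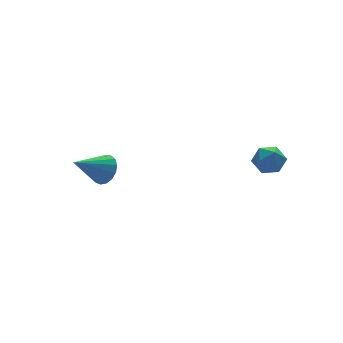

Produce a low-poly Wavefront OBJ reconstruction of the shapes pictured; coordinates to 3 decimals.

v 3.188 -2.909 -1.335
v 4.03 -2.517 -1.216
v 3.81 -4.283 -1.204
v 4.652 -3.891 -1.085
v 3.997 -3.806 -0.422
v 3.613 -2.956 -0.502
v 4.227 -3.844 -1.918
v 3.843 -2.994 -1.998
v 4.672 -3.095 -1.576
v 4.53 -3.071 -0.651
v 3.31 -3.729 -1.769
v 3.168 -3.705 -0.844
v -1.931 2.966 -3.872
v -1.547 3.597 -3.274
v -3.689 2.914 -2.688
v -1.762 3.855 -3.581
v -2.015 3.909 -3.954
v -2.249 3.747 -4.309
v -2.41 3.407 -4.564
v -2.462 2.965 -4.66
v -2.391 2.524 -4.575
v -2.216 2.184 -4.33
v -1.975 2.023 -3.979
v -1.724 2.079 -3.604
v -1.521 2.337 -3.29
v -1.411 2.74 -3.11
v -1.421 3.195 -3.104
f 1 12 6
f 1 6 2
f 1 2 8
f 1 8 11
f 1 11 12
f 2 6 10
f 6 12 5
f 12 11 3
f 11 8 7
f 8 2 9
f 4 10 5
f 4 5 3
f 4 3 7
f 4 7 9
f 4 9 10
f 5 10 6
f 3 5 12
f 7 3 11
f 9 7 8
f 10 9 2
f 14 13 16
f 14 16 15
f 16 13 17
f 16 17 15
f 17 13 18
f 17 18 15
f 18 13 19
f 18 19 15
f 19 13 20
f 19 20 15
f 20 13 21
f 20 21 15
f 21 13 22
f 21 22 15
f 22 13 23
f 22 23 15
f 23 13 24
f 23 24 15
f 24 13 25
f 24 25 15
f 25 13 26
f 25 26 15
f 26 13 27
f 26 27 15
f 27 13 14
f 27 14 15



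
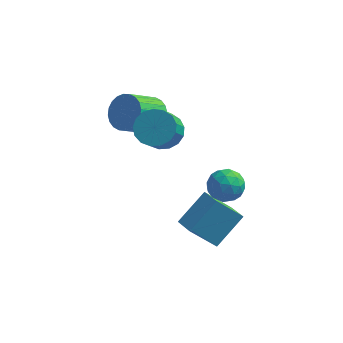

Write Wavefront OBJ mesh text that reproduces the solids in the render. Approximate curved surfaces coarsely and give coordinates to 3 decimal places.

v 1.288 0.37 -3.89
v 0.19 -0.102 -2.612
v 2.146 1.583 -2.707
v 1.048 1.112 -1.428
v 2.012 -0.452 -3.572
v 0.914 -0.923 -2.293
v 2.87 0.762 -2.388
v 1.772 0.29 -1.11
v -1.078 2.122 1.447
v -0.284 1.71 1.1
v -0.347 0.625 2.247
v -1.142 1.038 2.593
v -0.125 2.019 1.401
v -0.189 0.934 2.548
v -0.185 2.351 1.713
v -0.248 1.266 2.859
v -0.449 2.631 1.963
v -0.513 1.546 3.11
v -0.858 2.795 2.095
v -0.921 1.71 3.242
v -1.317 2.805 2.079
v -1.38 1.72 3.225
v -1.721 2.658 1.917
v -1.785 1.573 3.064
v -1.978 2.388 1.648
v -2.042 1.304 2.795
v -2.029 2.058 1.333
v -2.093 0.973 2.48
v -1.862 1.743 1.044
v -1.926 0.658 2.19
v -1.516 1.514 0.847
v -1.579 0.429 1.993
v -1.069 1.425 0.787
v -1.133 0.34 1.934
v -0.624 1.496 0.879
v -0.688 0.411 2.025
v 1.875 -1.115 2.05
v 2.338 -0.453 1.747
v 2.722 -2.007 1.393
v 3.185 -1.345 1.09
v 3.201 -1.533 1.931
v 2.677 -0.981 2.337
v 2.383 -1.479 0.803
v 1.859 -0.927 1.209
v 2.651 -0.678 0.976
v 3.157 -0.711 1.674
v 1.903 -1.749 1.466
v 2.409 -1.782 2.164
v 2.032 -0.705 1.956
v 3.028 -1.755 1.184
v 3.037 -1.865 1.678
v 3.309 -1.476 1.5
v 2.232 -1.016 2.303
v 2.503 -0.627 2.125
v 3.011 -1.262 2.234
v 2.557 -1.833 1.015
v 2.828 -1.444 0.837
v 1.751 -0.984 1.64
v 2.023 -0.595 1.462
v 2.049 -1.198 0.906
v 2.488 -0.449 1.325
v 2.986 -0.973 0.939
v 2.515 -1.052 0.77
v 2.207 -0.727 1.008
v 2.785 -0.468 1.735
v 3.283 -0.993 1.349
v 3.293 -1.103 1.843
v 2.985 -0.779 2.082
v 2.97 -0.601 1.282
v 1.777 -1.467 1.791
v 2.275 -1.992 1.405
v 2.075 -1.681 1.058
v 1.767 -1.357 1.297
v 2.074 -1.487 2.201
v 2.572 -2.011 1.815
v 2.853 -1.733 2.132
v 2.545 -1.408 2.37
v 2.09 -1.859 1.858
v -2.239 4.24 0.464
v -1.697 3.512 0.097
v -2.559 2.371 1.089
v -3.101 3.1 1.456
v -1.487 3.616 0.399
v -2.349 2.475 1.391
v -1.392 3.815 0.712
v -2.254 2.674 1.703
v -1.425 4.079 0.986
v -2.287 2.938 1.977
v -1.583 4.368 1.181
v -2.445 3.227 2.173
v -1.84 4.637 1.267
v -2.702 3.496 2.258
v -2.159 4.846 1.231
v -3.021 3.705 2.222
v -2.489 4.963 1.078
v -3.351 3.822 2.069
v -2.781 4.969 0.831
v -3.643 3.828 1.823
v -2.991 4.865 0.529
v -3.853 3.724 1.521
v -3.086 4.666 0.217
v -3.948 3.525 1.208
v -3.053 4.402 -0.057
v -3.915 3.261 0.934
v -2.895 4.113 -0.253
v -3.757 2.972 0.739
v -2.638 3.844 -0.338
v -3.5 2.703 0.653
v -2.319 3.635 -0.302
v -3.181 2.494 0.689
v -1.989 3.518 -0.149
v -2.851 2.377 0.842
f 2 4 1
f 5 2 1
f 1 4 3
f 3 5 1
f 2 8 4
f 6 2 5
f 6 8 2
f 4 8 3
f 7 5 3
f 3 8 7
f 7 6 5
f 8 6 7
f 10 9 13
f 10 13 11
f 11 13 14
f 11 14 12
f 13 9 15
f 13 15 14
f 14 15 16
f 14 16 12
f 15 9 17
f 15 17 16
f 16 17 18
f 16 18 12
f 17 9 19
f 17 19 18
f 18 19 20
f 18 20 12
f 19 9 21
f 19 21 20
f 20 21 22
f 20 22 12
f 21 9 23
f 21 23 22
f 22 23 24
f 22 24 12
f 23 9 25
f 23 25 24
f 24 25 26
f 24 26 12
f 25 9 27
f 25 27 26
f 26 27 28
f 26 28 12
f 27 9 29
f 27 29 28
f 28 29 30
f 28 30 12
f 29 9 31
f 29 31 30
f 30 31 32
f 30 32 12
f 31 9 33
f 31 33 32
f 32 33 34
f 32 34 12
f 33 9 35
f 33 35 34
f 34 35 36
f 34 36 12
f 35 9 10
f 35 10 36
f 36 10 11
f 36 11 12
f 37 74 53
f 74 48 77
f 53 77 42
f 74 77 53
f 37 53 49
f 53 42 54
f 49 54 38
f 53 54 49
f 37 49 58
f 49 38 59
f 58 59 44
f 49 59 58
f 37 58 70
f 58 44 73
f 70 73 47
f 58 73 70
f 37 70 74
f 70 47 78
f 74 78 48
f 70 78 74
f 38 54 65
f 54 42 68
f 65 68 46
f 54 68 65
f 42 77 55
f 77 48 76
f 55 76 41
f 77 76 55
f 48 78 75
f 78 47 71
f 75 71 39
f 78 71 75
f 47 73 72
f 73 44 60
f 72 60 43
f 73 60 72
f 44 59 64
f 59 38 61
f 64 61 45
f 59 61 64
f 40 66 52
f 66 46 67
f 52 67 41
f 66 67 52
f 40 52 50
f 52 41 51
f 50 51 39
f 52 51 50
f 40 50 57
f 50 39 56
f 57 56 43
f 50 56 57
f 40 57 62
f 57 43 63
f 62 63 45
f 57 63 62
f 40 62 66
f 62 45 69
f 66 69 46
f 62 69 66
f 41 67 55
f 67 46 68
f 55 68 42
f 67 68 55
f 39 51 75
f 51 41 76
f 75 76 48
f 51 76 75
f 43 56 72
f 56 39 71
f 72 71 47
f 56 71 72
f 45 63 64
f 63 43 60
f 64 60 44
f 63 60 64
f 46 69 65
f 69 45 61
f 65 61 38
f 69 61 65
f 80 79 83
f 80 83 81
f 81 83 84
f 81 84 82
f 83 79 85
f 83 85 84
f 84 85 86
f 84 86 82
f 85 79 87
f 85 87 86
f 86 87 88
f 86 88 82
f 87 79 89
f 87 89 88
f 88 89 90
f 88 90 82
f 89 79 91
f 89 91 90
f 90 91 92
f 90 92 82
f 91 79 93
f 91 93 92
f 92 93 94
f 92 94 82
f 93 79 95
f 93 95 94
f 94 95 96
f 94 96 82
f 95 79 97
f 95 97 96
f 96 97 98
f 96 98 82
f 97 79 99
f 97 99 98
f 98 99 100
f 98 100 82
f 99 79 101
f 99 101 100
f 100 101 102
f 100 102 82
f 101 79 103
f 101 103 102
f 102 103 104
f 102 104 82
f 103 79 105
f 103 105 104
f 104 105 106
f 104 106 82
f 105 79 107
f 105 107 106
f 106 107 108
f 106 108 82
f 107 79 109
f 107 109 108
f 108 109 110
f 108 110 82
f 109 79 111
f 109 111 110
f 110 111 112
f 110 112 82
f 111 79 80
f 111 80 112
f 112 80 81
f 112 81 82



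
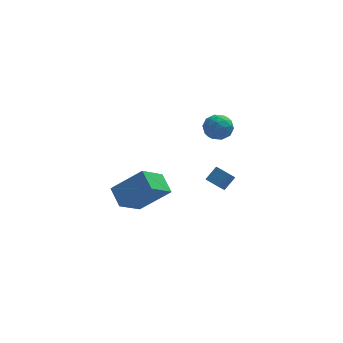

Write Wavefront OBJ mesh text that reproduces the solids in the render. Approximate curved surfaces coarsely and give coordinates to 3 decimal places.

v 1.705 0.44 3.72
v 2.534 0.201 3.725
v 1.386 -0.681 2.955
v 2.215 -0.92 2.96
v 1.752 -0.953 3.686
v 1.949 -0.26 4.16
v 1.971 -0.22 2.52
v 2.168 0.473 2.994
v 2.698 -0.207 2.984
v 2.562 -0.66 3.705
v 1.358 0.18 2.975
v 1.222 -0.273 3.696
v 2.147 0.419 3.79
v 1.773 -0.899 2.89
v 1.5 -0.919 3.317
v 1.987 -1.059 3.32
v 1.804 0.148 4.045
v 2.291 0.007 4.048
v 1.831 -0.671 4.025
v 1.629 -0.487 2.632
v 2.116 -0.628 2.635
v 1.933 0.579 3.36
v 2.42 0.439 3.363
v 2.089 0.191 2.655
v 2.731 0.039 3.357
v 2.543 -0.62 2.907
v 2.4 -0.209 2.649
v 2.516 0.199 2.927
v 2.651 -0.228 3.781
v 2.464 -0.887 3.331
v 2.192 -0.906 3.758
v 2.308 -0.499 4.036
v 2.748 -0.467 3.345
v 1.456 0.407 3.349
v 1.269 -0.252 2.899
v 1.612 0.019 2.644
v 1.728 0.426 2.922
v 1.377 0.14 3.773
v 1.189 -0.519 3.323
v 1.404 -0.679 3.753
v 1.52 -0.271 4.031
v 1.172 -0.013 3.335
v -1.819 -3.55 1.267
v -2.182 -2.477 1.863
v -3.429 -3.305 -0.153
v -3.792 -2.232 0.443
v -0.708 -2.568 0.177
v -1.071 -1.495 0.773
v -2.318 -2.323 -1.243
v -2.681 -1.25 -0.647
v 2.484 3.126 -3.981
v 3.123 3.545 -3.29
v 1.838 3.812 -3.8
v 2.477 4.231 -3.109
v 2.883 3.689 -4.691
v 3.522 4.108 -4
v 2.237 4.375 -4.51
v 2.876 4.794 -3.819
f 1 38 17
f 38 12 41
f 17 41 6
f 38 41 17
f 1 17 13
f 17 6 18
f 13 18 2
f 17 18 13
f 1 13 22
f 13 2 23
f 22 23 8
f 13 23 22
f 1 22 34
f 22 8 37
f 34 37 11
f 22 37 34
f 1 34 38
f 34 11 42
f 38 42 12
f 34 42 38
f 2 18 29
f 18 6 32
f 29 32 10
f 18 32 29
f 6 41 19
f 41 12 40
f 19 40 5
f 41 40 19
f 12 42 39
f 42 11 35
f 39 35 3
f 42 35 39
f 11 37 36
f 37 8 24
f 36 24 7
f 37 24 36
f 8 23 28
f 23 2 25
f 28 25 9
f 23 25 28
f 4 30 16
f 30 10 31
f 16 31 5
f 30 31 16
f 4 16 14
f 16 5 15
f 14 15 3
f 16 15 14
f 4 14 21
f 14 3 20
f 21 20 7
f 14 20 21
f 4 21 26
f 21 7 27
f 26 27 9
f 21 27 26
f 4 26 30
f 26 9 33
f 30 33 10
f 26 33 30
f 5 31 19
f 31 10 32
f 19 32 6
f 31 32 19
f 3 15 39
f 15 5 40
f 39 40 12
f 15 40 39
f 7 20 36
f 20 3 35
f 36 35 11
f 20 35 36
f 9 27 28
f 27 7 24
f 28 24 8
f 27 24 28
f 10 33 29
f 33 9 25
f 29 25 2
f 33 25 29
f 44 46 43
f 47 44 43
f 43 46 45
f 45 47 43
f 44 50 46
f 48 44 47
f 48 50 44
f 46 50 45
f 49 47 45
f 45 50 49
f 49 48 47
f 50 48 49
f 52 54 51
f 55 52 51
f 51 54 53
f 53 55 51
f 52 58 54
f 56 52 55
f 56 58 52
f 54 58 53
f 57 55 53
f 53 58 57
f 57 56 55
f 58 56 57



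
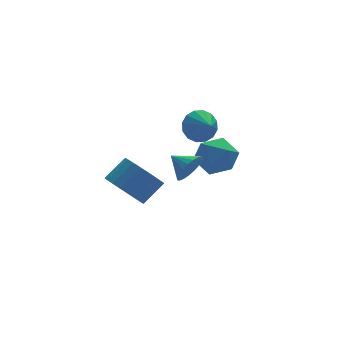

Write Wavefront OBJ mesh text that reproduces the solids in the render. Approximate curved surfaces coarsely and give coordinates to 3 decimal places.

v -2.497 -2.94 -1.303
v -1.801 -3.222 -2.022
v -0.806 -2.922 -1.176
v -1.503 -2.64 -0.457
v -1.854 -2.802 -2.108
v -0.859 -2.502 -1.262
v -2.018 -2.406 -2.056
v -1.024 -2.105 -1.21
v -2.266 -2.102 -1.873
v -1.271 -1.801 -1.027
v -2.553 -1.942 -1.592
v -1.558 -1.642 -0.745
v -2.831 -1.956 -1.26
v -1.836 -1.656 -0.414
v -3.051 -2.14 -0.937
v -2.056 -1.839 -0.09
v -3.175 -2.462 -0.676
v -2.181 -2.161 0.17
v -3.182 -2.866 -0.524
v -2.188 -2.566 0.322
v -3.071 -3.284 -0.507
v -2.076 -2.984 0.339
v -2.861 -3.642 -0.627
v -1.866 -3.342 0.219
v -2.587 -3.879 -0.864
v -1.593 -3.578 -0.018
v -2.298 -3.953 -1.177
v -1.304 -3.653 -0.331
v -2.044 -3.852 -1.512
v -1.049 -3.552 -0.666
v -1.868 -3.594 -1.811
v -0.873 -3.294 -0.965
v 2.52 1.651 -2.165
v 3.501 1.626 -2.67
v 2.339 -0.106 -2.43
v 3.32 -0.131 -2.935
v 3.263 0.058 -1.849
v 3.375 1.144 -1.685
v 2.465 0.376 -3.415
v 2.577 1.462 -3.251
v 3.468 0.839 -3.442
v 3.961 0.642 -2.474
v 1.879 0.878 -2.626
v 2.372 0.681 -1.658
v 1.328 -0.271 -2.392
v 1.876 -0.21 -1.772
v 0.752 0.591 -1.968
v 2.013 -0.001 -2.01
v 2.032 0.161 -2.314
v 1.929 0.248 -2.631
v 1.722 0.246 -2.908
v 1.447 0.154 -3.095
v 1.151 -0.011 -3.16
v 0.886 -0.221 -3.093
v 0.697 -0.44 -2.904
v 0.617 -0.63 -2.627
v 0.66 -0.757 -2.309
v 0.819 -0.801 -2.006
v 1.065 -0.753 -1.769
v 1.357 -0.621 -1.64
v 1.644 -0.429 -1.641
v 2.307 1.216 -0.759
v 2.996 1.584 -0.332
v 2.493 0.264 -0.241
v 2.632 1.66 -0.06
v 2.181 1.618 0.025
v 1.764 1.468 -0.1
v 1.492 1.251 -0.402
v 1.438 1.024 -0.799
v 1.617 0.848 -1.186
v 1.981 0.772 -1.458
v 2.432 0.814 -1.543
v 2.849 0.964 -1.418
v 3.121 1.181 -1.116
v 3.175 1.408 -0.719
f 2 1 5
f 2 5 3
f 3 5 6
f 3 6 4
f 5 1 7
f 5 7 6
f 6 7 8
f 6 8 4
f 7 1 9
f 7 9 8
f 8 9 10
f 8 10 4
f 9 1 11
f 9 11 10
f 10 11 12
f 10 12 4
f 11 1 13
f 11 13 12
f 12 13 14
f 12 14 4
f 13 1 15
f 13 15 14
f 14 15 16
f 14 16 4
f 15 1 17
f 15 17 16
f 16 17 18
f 16 18 4
f 17 1 19
f 17 19 18
f 18 19 20
f 18 20 4
f 19 1 21
f 19 21 20
f 20 21 22
f 20 22 4
f 21 1 23
f 21 23 22
f 22 23 24
f 22 24 4
f 23 1 25
f 23 25 24
f 24 25 26
f 24 26 4
f 25 1 27
f 25 27 26
f 26 27 28
f 26 28 4
f 27 1 29
f 27 29 28
f 28 29 30
f 28 30 4
f 29 1 31
f 29 31 30
f 30 31 32
f 30 32 4
f 31 1 2
f 31 2 32
f 32 2 3
f 32 3 4
f 33 44 38
f 33 38 34
f 33 34 40
f 33 40 43
f 33 43 44
f 34 38 42
f 38 44 37
f 44 43 35
f 43 40 39
f 40 34 41
f 36 42 37
f 36 37 35
f 36 35 39
f 36 39 41
f 36 41 42
f 37 42 38
f 35 37 44
f 39 35 43
f 41 39 40
f 42 41 34
f 46 45 48
f 46 48 47
f 48 45 49
f 48 49 47
f 49 45 50
f 49 50 47
f 50 45 51
f 50 51 47
f 51 45 52
f 51 52 47
f 52 45 53
f 52 53 47
f 53 45 54
f 53 54 47
f 54 45 55
f 54 55 47
f 55 45 56
f 55 56 47
f 56 45 57
f 56 57 47
f 57 45 58
f 57 58 47
f 58 45 59
f 58 59 47
f 59 45 60
f 59 60 47
f 60 45 61
f 60 61 47
f 61 45 46
f 61 46 47
f 63 62 65
f 63 65 64
f 65 62 66
f 65 66 64
f 66 62 67
f 66 67 64
f 67 62 68
f 67 68 64
f 68 62 69
f 68 69 64
f 69 62 70
f 69 70 64
f 70 62 71
f 70 71 64
f 71 62 72
f 71 72 64
f 72 62 73
f 72 73 64
f 73 62 74
f 73 74 64
f 74 62 75
f 74 75 64
f 75 62 63
f 75 63 64



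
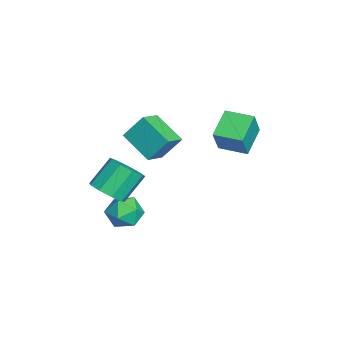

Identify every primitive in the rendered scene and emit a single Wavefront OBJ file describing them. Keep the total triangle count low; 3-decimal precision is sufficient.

v -4.149 -1.538 1.09
v -4.131 -0.485 2.488
v -2.833 -0.2 0.063
v -2.814 0.853 1.461
v -3.046 -2.233 1.599
v -3.027 -1.18 2.997
v -1.729 -0.895 0.572
v -1.711 0.158 1.97
v 2.132 -2.811 0.635
v 2.893 -3.127 1.301
v 2.109 -2.125 2.672
v 1.348 -1.809 2.005
v 3.094 -2.515 0.968
v 2.309 -1.512 2.339
v 2.844 -2.041 0.479
v 2.06 -1.039 1.849
v 2.261 -1.928 0.063
v 1.477 -0.926 1.433
v 1.618 -2.228 -0.086
v 0.834 -1.226 1.285
v 1.215 -2.801 0.103
v 0.431 -1.799 1.473
v 1.242 -3.378 0.54
v 0.458 -2.376 1.911
v 1.685 -3.691 1.022
v 0.901 -2.688 2.392
v 2.337 -3.591 1.323
v 1.553 -2.589 2.693
v -1.522 2.721 1.65
v -2.954 3.342 2.585
v -0.906 4.218 1.597
v -2.338 4.84 2.533
v -0.662 2.42 3.167
v -2.094 3.042 4.103
v -0.046 3.918 3.115
v -1.478 4.539 4.05
v 0.187 -1.72 -1.662
v 0.994 -0.984 -1.608
v 1.346 -3.016 -1.332
v 2.153 -2.28 -1.278
v 1.385 -2.307 -0.5
v 0.669 -1.507 -0.704
v 1.671 -2.493 -2.236
v 0.955 -1.693 -2.44
v 1.912 -1.462 -1.962
v 1.734 -1.347 -0.889
v 0.606 -2.653 -2.051
v 0.428 -2.538 -0.978
f 2 4 1
f 5 2 1
f 1 4 3
f 3 5 1
f 2 8 4
f 6 2 5
f 6 8 2
f 4 8 3
f 7 5 3
f 3 8 7
f 7 6 5
f 8 6 7
f 10 9 13
f 10 13 11
f 11 13 14
f 11 14 12
f 13 9 15
f 13 15 14
f 14 15 16
f 14 16 12
f 15 9 17
f 15 17 16
f 16 17 18
f 16 18 12
f 17 9 19
f 17 19 18
f 18 19 20
f 18 20 12
f 19 9 21
f 19 21 20
f 20 21 22
f 20 22 12
f 21 9 23
f 21 23 22
f 22 23 24
f 22 24 12
f 23 9 25
f 23 25 24
f 24 25 26
f 24 26 12
f 25 9 27
f 25 27 26
f 26 27 28
f 26 28 12
f 27 9 10
f 27 10 28
f 28 10 11
f 28 11 12
f 30 32 29
f 33 30 29
f 29 32 31
f 31 33 29
f 30 36 32
f 34 30 33
f 34 36 30
f 32 36 31
f 35 33 31
f 31 36 35
f 35 34 33
f 36 34 35
f 37 48 42
f 37 42 38
f 37 38 44
f 37 44 47
f 37 47 48
f 38 42 46
f 42 48 41
f 48 47 39
f 47 44 43
f 44 38 45
f 40 46 41
f 40 41 39
f 40 39 43
f 40 43 45
f 40 45 46
f 41 46 42
f 39 41 48
f 43 39 47
f 45 43 44
f 46 45 38



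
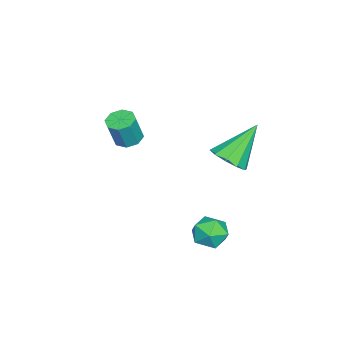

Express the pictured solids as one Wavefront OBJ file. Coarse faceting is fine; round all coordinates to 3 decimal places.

v -1.457 1.43 1.047
v -0.931 1.046 1.624
v -2.503 2.29 2.573
v -0.72 1.524 1.499
v -0.79 1.967 1.202
v -1.115 2.204 0.845
v -1.571 2.146 0.566
v -1.983 1.814 0.47
v -2.194 1.336 0.595
v -2.124 0.893 0.892
v -1.799 0.656 1.249
v -1.344 0.714 1.528
v -1.156 1.585 -3.201
v -0.736 1.179 -3.835
v -1.824 0.401 -2.885
v -1.404 -0.005 -3.519
v -0.977 0.256 -2.817
v -0.564 0.987 -3.012
v -1.996 0.593 -3.708
v -1.583 1.324 -3.903
v -1.255 0.566 -4.148
v -0.625 0.357 -3.597
v -1.935 1.223 -3.123
v -1.305 1.014 -2.572
v -4.09 -3.605 -0.531
v -3.579 -3.964 -0.745
v -3.159 -4.153 0.577
v -3.67 -3.795 0.791
v -3.469 -3.472 -0.71
v -3.048 -3.662 0.612
v -3.723 -3.059 -0.57
v -3.302 -3.248 0.752
v -4.192 -2.965 -0.407
v -3.771 -3.154 0.915
v -4.601 -3.247 -0.317
v -4.181 -3.436 1.005
v -4.712 -3.738 -0.352
v -4.291 -3.928 0.97
v -4.458 -4.152 -0.492
v -4.037 -4.341 0.83
v -3.989 -4.246 -0.655
v -3.568 -4.435 0.667
f 2 1 4
f 2 4 3
f 4 1 5
f 4 5 3
f 5 1 6
f 5 6 3
f 6 1 7
f 6 7 3
f 7 1 8
f 7 8 3
f 8 1 9
f 8 9 3
f 9 1 10
f 9 10 3
f 10 1 11
f 10 11 3
f 11 1 12
f 11 12 3
f 12 1 2
f 12 2 3
f 13 24 18
f 13 18 14
f 13 14 20
f 13 20 23
f 13 23 24
f 14 18 22
f 18 24 17
f 24 23 15
f 23 20 19
f 20 14 21
f 16 22 17
f 16 17 15
f 16 15 19
f 16 19 21
f 16 21 22
f 17 22 18
f 15 17 24
f 19 15 23
f 21 19 20
f 22 21 14
f 26 25 29
f 26 29 27
f 27 29 30
f 27 30 28
f 29 25 31
f 29 31 30
f 30 31 32
f 30 32 28
f 31 25 33
f 31 33 32
f 32 33 34
f 32 34 28
f 33 25 35
f 33 35 34
f 34 35 36
f 34 36 28
f 35 25 37
f 35 37 36
f 36 37 38
f 36 38 28
f 37 25 39
f 37 39 38
f 38 39 40
f 38 40 28
f 39 25 41
f 39 41 40
f 40 41 42
f 40 42 28
f 41 25 26
f 41 26 42
f 42 26 27
f 42 27 28



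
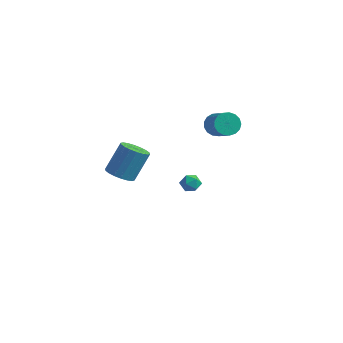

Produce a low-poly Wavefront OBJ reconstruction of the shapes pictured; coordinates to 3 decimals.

v -3.998 1.822 -3.685
v -3.525 2.103 -4.073
v -3.355 0.957 -3.527
v -2.882 1.238 -3.915
v -3.025 1.504 -3.313
v -3.422 2.038 -3.411
v -3.458 1.022 -4.189
v -3.855 1.556 -4.287
v -3.191 1.608 -4.384
v -2.924 1.906 -3.843
v -3.956 1.154 -3.757
v -3.689 1.452 -3.216
v -4.039 -4.34 -0.126
v -3.276 -4.087 -0.431
v -2.918 -3.148 1.24
v -3.681 -3.4 1.546
v -3.509 -3.804 -0.54
v -3.152 -2.864 1.131
v -3.847 -3.627 -0.567
v -3.49 -2.688 1.104
v -4.224 -3.591 -0.507
v -3.866 -2.652 1.164
v -4.563 -3.704 -0.371
v -4.206 -2.764 1.3
v -4.799 -3.942 -0.186
v -4.442 -3.003 1.485
v -4.884 -4.259 0.01
v -4.527 -3.32 1.681
v -4.802 -4.592 0.18
v -4.444 -3.653 1.851
v -4.568 -4.876 0.289
v -4.211 -3.936 1.96
v -4.23 -5.052 0.316
v -3.873 -4.113 1.987
v -3.854 -5.088 0.256
v -3.496 -4.149 1.927
v -3.514 -4.976 0.12
v -3.157 -4.036 1.791
v -3.278 -4.737 -0.065
v -2.921 -3.798 1.606
v -3.193 -4.42 -0.261
v -2.836 -3.481 1.41
v -2.862 3.309 0.27
v -2.377 3.358 -0.364
v -1.233 2.64 0.455
v -1.718 2.591 1.09
v -2.311 3.682 -0.173
v -1.166 2.965 0.647
v -2.37 3.922 0.12
v -1.226 3.204 0.939
v -2.543 4.021 0.447
v -1.398 3.303 1.267
v -2.788 3.956 0.734
v -1.644 3.239 1.554
v -3.051 3.744 0.915
v -1.906 3.026 1.734
v -3.27 3.432 0.948
v -2.125 2.714 1.767
v -3.396 3.092 0.825
v -2.251 2.374 1.645
v -3.4 2.801 0.576
v -2.255 2.083 1.395
v -3.28 2.627 0.256
v -2.136 1.909 1.076
v -3.065 2.609 -0.06
v -1.92 1.891 0.76
v -2.803 2.751 -0.3
v -1.659 2.034 0.519
v -2.555 3.022 -0.41
v -1.411 2.304 0.409
f 1 12 6
f 1 6 2
f 1 2 8
f 1 8 11
f 1 11 12
f 2 6 10
f 6 12 5
f 12 11 3
f 11 8 7
f 8 2 9
f 4 10 5
f 4 5 3
f 4 3 7
f 4 7 9
f 4 9 10
f 5 10 6
f 3 5 12
f 7 3 11
f 9 7 8
f 10 9 2
f 14 13 17
f 14 17 15
f 15 17 18
f 15 18 16
f 17 13 19
f 17 19 18
f 18 19 20
f 18 20 16
f 19 13 21
f 19 21 20
f 20 21 22
f 20 22 16
f 21 13 23
f 21 23 22
f 22 23 24
f 22 24 16
f 23 13 25
f 23 25 24
f 24 25 26
f 24 26 16
f 25 13 27
f 25 27 26
f 26 27 28
f 26 28 16
f 27 13 29
f 27 29 28
f 28 29 30
f 28 30 16
f 29 13 31
f 29 31 30
f 30 31 32
f 30 32 16
f 31 13 33
f 31 33 32
f 32 33 34
f 32 34 16
f 33 13 35
f 33 35 34
f 34 35 36
f 34 36 16
f 35 13 37
f 35 37 36
f 36 37 38
f 36 38 16
f 37 13 39
f 37 39 38
f 38 39 40
f 38 40 16
f 39 13 41
f 39 41 40
f 40 41 42
f 40 42 16
f 41 13 14
f 41 14 42
f 42 14 15
f 42 15 16
f 44 43 47
f 44 47 45
f 45 47 48
f 45 48 46
f 47 43 49
f 47 49 48
f 48 49 50
f 48 50 46
f 49 43 51
f 49 51 50
f 50 51 52
f 50 52 46
f 51 43 53
f 51 53 52
f 52 53 54
f 52 54 46
f 53 43 55
f 53 55 54
f 54 55 56
f 54 56 46
f 55 43 57
f 55 57 56
f 56 57 58
f 56 58 46
f 57 43 59
f 57 59 58
f 58 59 60
f 58 60 46
f 59 43 61
f 59 61 60
f 60 61 62
f 60 62 46
f 61 43 63
f 61 63 62
f 62 63 64
f 62 64 46
f 63 43 65
f 63 65 64
f 64 65 66
f 64 66 46
f 65 43 67
f 65 67 66
f 66 67 68
f 66 68 46
f 67 43 69
f 67 69 68
f 68 69 70
f 68 70 46
f 69 43 44
f 69 44 70
f 70 44 45
f 70 45 46



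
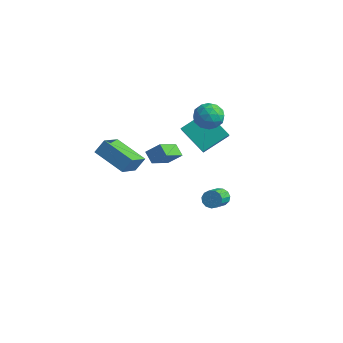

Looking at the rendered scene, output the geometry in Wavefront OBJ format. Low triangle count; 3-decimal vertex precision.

v 0.602 1.454 -0.701
v 0.73 -0.141 0.267
v -0.107 1.707 -0.19
v 0.021 0.112 0.778
v 1.299 1.948 0.022
v 1.427 0.353 0.99
v 0.59 2.201 0.533
v 0.718 0.606 1.501
v 3.531 2.717 -3.093
v 4.148 2.817 -3.23
v 4.506 1.603 -2.503
v 3.889 1.503 -2.367
v 4.085 2.986 -2.918
v 4.443 1.771 -2.191
v 3.845 3.069 -2.661
v 4.203 1.854 -1.934
v 3.506 3.04 -2.542
v 3.864 1.826 -1.815
v 3.175 2.909 -2.598
v 3.533 1.695 -1.871
v 2.957 2.717 -2.811
v 3.315 1.503 -2.084
v 2.921 2.525 -3.114
v 3.279 1.311 -2.387
v 3.079 2.394 -3.411
v 3.437 1.18 -2.684
v 3.38 2.366 -3.607
v 3.738 1.151 -2.88
v 3.729 2.449 -3.64
v 4.088 1.234 -2.913
v 4.016 2.617 -3.499
v 4.374 1.403 -2.772
v 2.822 3.789 3.723
v 3.308 2.977 3.435
v 1.432 3.083 3.365
v 1.918 2.271 3.077
v 1.896 2.522 4.033
v 2.755 2.958 4.254
v 1.985 3.102 2.546
v 2.844 3.538 2.767
v 2.791 2.553 2.708
v 2.736 2.194 3.627
v 2.004 3.866 3.173
v 1.949 3.507 4.092
v 3.187 3.445 3.61
v 1.553 2.615 3.19
v 1.54 2.762 3.752
v 1.826 2.285 3.583
v 2.862 3.434 4.092
v 3.148 2.957 3.923
v 2.318 2.689 4.274
v 1.592 3.103 2.877
v 1.878 2.626 2.708
v 2.914 3.775 3.217
v 3.2 3.298 3.048
v 2.422 3.371 2.526
v 3.168 2.719 3.014
v 2.352 2.304 2.804
v 2.391 2.792 2.491
v 2.896 3.048 2.621
v 3.136 2.508 3.554
v 2.319 2.093 3.344
v 2.307 2.24 3.906
v 2.812 2.497 4.036
v 2.832 2.258 3.127
v 2.421 3.967 3.456
v 1.604 3.552 3.246
v 1.928 3.563 2.764
v 2.433 3.82 2.894
v 2.388 3.756 3.996
v 1.572 3.341 3.786
v 1.844 3.012 4.179
v 2.349 3.268 4.309
v 1.908 3.802 3.673
v -0.187 3.611 0.688
v 0.518 5.167 1.649
v 1.518 3.615 -0.571
v 2.223 5.171 0.389
v 0.437 2.809 1.531
v 1.142 4.365 2.491
v 2.142 2.813 0.271
v 2.847 4.369 1.232
v 0.289 -4.492 3.556
v 0.555 -3.959 4.359
v -0.003 -3.071 2.709
v 0.264 -2.538 3.512
v 2.336 -4.482 2.868
v 2.603 -3.949 3.671
v 2.045 -3.061 2.021
v 2.311 -2.528 2.824
f 2 4 1
f 5 2 1
f 1 4 3
f 3 5 1
f 2 8 4
f 6 2 5
f 6 8 2
f 4 8 3
f 7 5 3
f 3 8 7
f 7 6 5
f 8 6 7
f 10 9 13
f 10 13 11
f 11 13 14
f 11 14 12
f 13 9 15
f 13 15 14
f 14 15 16
f 14 16 12
f 15 9 17
f 15 17 16
f 16 17 18
f 16 18 12
f 17 9 19
f 17 19 18
f 18 19 20
f 18 20 12
f 19 9 21
f 19 21 20
f 20 21 22
f 20 22 12
f 21 9 23
f 21 23 22
f 22 23 24
f 22 24 12
f 23 9 25
f 23 25 24
f 24 25 26
f 24 26 12
f 25 9 27
f 25 27 26
f 26 27 28
f 26 28 12
f 27 9 29
f 27 29 28
f 28 29 30
f 28 30 12
f 29 9 31
f 29 31 30
f 30 31 32
f 30 32 12
f 31 9 10
f 31 10 32
f 32 10 11
f 32 11 12
f 33 70 49
f 70 44 73
f 49 73 38
f 70 73 49
f 33 49 45
f 49 38 50
f 45 50 34
f 49 50 45
f 33 45 54
f 45 34 55
f 54 55 40
f 45 55 54
f 33 54 66
f 54 40 69
f 66 69 43
f 54 69 66
f 33 66 70
f 66 43 74
f 70 74 44
f 66 74 70
f 34 50 61
f 50 38 64
f 61 64 42
f 50 64 61
f 38 73 51
f 73 44 72
f 51 72 37
f 73 72 51
f 44 74 71
f 74 43 67
f 71 67 35
f 74 67 71
f 43 69 68
f 69 40 56
f 68 56 39
f 69 56 68
f 40 55 60
f 55 34 57
f 60 57 41
f 55 57 60
f 36 62 48
f 62 42 63
f 48 63 37
f 62 63 48
f 36 48 46
f 48 37 47
f 46 47 35
f 48 47 46
f 36 46 53
f 46 35 52
f 53 52 39
f 46 52 53
f 36 53 58
f 53 39 59
f 58 59 41
f 53 59 58
f 36 58 62
f 58 41 65
f 62 65 42
f 58 65 62
f 37 63 51
f 63 42 64
f 51 64 38
f 63 64 51
f 35 47 71
f 47 37 72
f 71 72 44
f 47 72 71
f 39 52 68
f 52 35 67
f 68 67 43
f 52 67 68
f 41 59 60
f 59 39 56
f 60 56 40
f 59 56 60
f 42 65 61
f 65 41 57
f 61 57 34
f 65 57 61
f 76 78 75
f 79 76 75
f 75 78 77
f 77 79 75
f 76 82 78
f 80 76 79
f 80 82 76
f 78 82 77
f 81 79 77
f 77 82 81
f 81 80 79
f 82 80 81
f 84 86 83
f 87 84 83
f 83 86 85
f 85 87 83
f 84 90 86
f 88 84 87
f 88 90 84
f 86 90 85
f 89 87 85
f 85 90 89
f 89 88 87
f 90 88 89

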